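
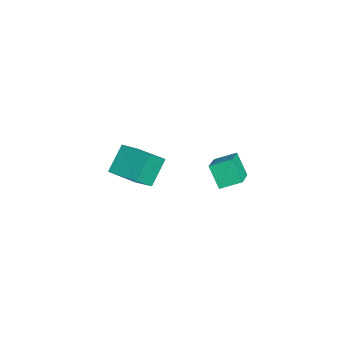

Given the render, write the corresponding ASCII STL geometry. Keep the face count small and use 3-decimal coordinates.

solid 
facet normal -0.488 0.433 0.758
outer loop
vertex -3.544 -2.015 0.269
vertex -2.142 -0.697 0.418
vertex -4.28 -1.121 -0.716
endloop
endfacet
facet normal -0.727 -0.683 -0.077
outer loop
vertex -3.378 -1.923 -2.118
vertex -3.544 -2.015 0.269
vertex -4.28 -1.121 -0.716
endloop
endfacet
facet normal -0.488 0.433 0.758
outer loop
vertex -4.28 -1.121 -0.716
vertex -2.142 -0.697 0.418
vertex -2.878 0.197 -0.567
endloop
endfacet
facet normal -0.484 0.588 -0.648
outer loop
vertex -2.878 0.197 -0.567
vertex -3.378 -1.923 -2.118
vertex -4.28 -1.121 -0.716
endloop
endfacet
facet normal 0.484 -0.588 0.648
outer loop
vertex -3.544 -2.015 0.269
vertex -1.24 -1.499 -0.984
vertex -2.142 -0.697 0.418
endloop
endfacet
facet normal -0.727 -0.683 -0.077
outer loop
vertex -2.642 -2.817 -1.133
vertex -3.544 -2.015 0.269
vertex -3.378 -1.923 -2.118
endloop
endfacet
facet normal 0.484 -0.588 0.648
outer loop
vertex -2.642 -2.817 -1.133
vertex -1.24 -1.499 -0.984
vertex -3.544 -2.015 0.269
endloop
endfacet
facet normal 0.727 0.683 0.077
outer loop
vertex -2.142 -0.697 0.418
vertex -1.24 -1.499 -0.984
vertex -2.878 0.197 -0.567
endloop
endfacet
facet normal -0.484 0.588 -0.648
outer loop
vertex -1.976 -0.605 -1.969
vertex -3.378 -1.923 -2.118
vertex -2.878 0.197 -0.567
endloop
endfacet
facet normal 0.727 0.683 0.077
outer loop
vertex -2.878 0.197 -0.567
vertex -1.24 -1.499 -0.984
vertex -1.976 -0.605 -1.969
endloop
endfacet
facet normal 0.488 -0.433 -0.758
outer loop
vertex -1.976 -0.605 -1.969
vertex -2.642 -2.817 -1.133
vertex -3.378 -1.923 -2.118
endloop
endfacet
facet normal 0.488 -0.433 -0.758
outer loop
vertex -1.24 -1.499 -0.984
vertex -2.642 -2.817 -1.133
vertex -1.976 -0.605 -1.969
endloop
endfacet
facet normal -0.516 -0.301 0.802
outer loop
vertex 3.455 2.809 4.201
vertex 1.581 3.31 3.184
vertex 3.401 1.68 3.743
endloop
endfacet
facet normal 0.855 -0.229 0.464
outer loop
vertex 4.139 2.11 2.596
vertex 3.455 2.809 4.201
vertex 3.401 1.68 3.743
endloop
endfacet
facet normal -0.516 -0.301 0.802
outer loop
vertex 3.401 1.68 3.743
vertex 1.581 3.31 3.184
vertex 1.528 2.181 2.726
endloop
endfacet
facet normal -0.044 -0.926 -0.375
outer loop
vertex 1.528 2.181 2.726
vertex 4.139 2.11 2.596
vertex 3.401 1.68 3.743
endloop
endfacet
facet normal 0.044 0.926 0.375
outer loop
vertex 3.455 2.809 4.201
vertex 2.319 3.74 2.037
vertex 1.581 3.31 3.184
endloop
endfacet
facet normal 0.856 -0.228 0.464
outer loop
vertex 4.192 3.239 3.054
vertex 3.455 2.809 4.201
vertex 4.139 2.11 2.596
endloop
endfacet
facet normal 0.044 0.926 0.375
outer loop
vertex 4.192 3.239 3.054
vertex 2.319 3.74 2.037
vertex 3.455 2.809 4.201
endloop
endfacet
facet normal -0.855 0.229 -0.465
outer loop
vertex 1.581 3.31 3.184
vertex 2.319 3.74 2.037
vertex 1.528 2.181 2.726
endloop
endfacet
facet normal -0.044 -0.926 -0.375
outer loop
vertex 2.265 2.611 1.579
vertex 4.139 2.11 2.596
vertex 1.528 2.181 2.726
endloop
endfacet
facet normal -0.856 0.229 -0.464
outer loop
vertex 1.528 2.181 2.726
vertex 2.319 3.74 2.037
vertex 2.265 2.611 1.579
endloop
endfacet
facet normal 0.516 0.301 -0.802
outer loop
vertex 2.265 2.611 1.579
vertex 4.192 3.239 3.054
vertex 4.139 2.11 2.596
endloop
endfacet
facet normal 0.516 0.301 -0.802
outer loop
vertex 2.319 3.74 2.037
vertex 4.192 3.239 3.054
vertex 2.265 2.611 1.579
endloop
endfacet

endsolid


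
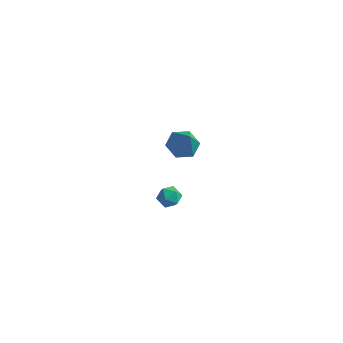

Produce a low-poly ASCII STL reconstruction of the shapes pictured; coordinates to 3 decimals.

solid 
facet normal 0.080 -0.379 0.922
outer loop
vertex 1.801 -3.024 2.04
vertex 1.123 -3.106 2.065
vertex 1.519 -3.608 1.824
endloop
endfacet
facet normal 0.664 -0.520 0.537
outer loop
vertex 1.801 -3.024 2.04
vertex 1.519 -3.608 1.824
vertex 2.029 -3.323 1.469
endloop
endfacet
facet normal 0.941 0.102 0.322
outer loop
vertex 1.801 -3.024 2.04
vertex 2.029 -3.323 1.469
vertex 1.948 -2.645 1.491
endloop
endfacet
facet normal 0.528 0.626 0.574
outer loop
vertex 1.801 -3.024 2.04
vertex 1.948 -2.645 1.491
vertex 1.388 -2.51 1.859
endloop
endfacet
facet normal -0.005 0.329 0.944
outer loop
vertex 1.801 -3.024 2.04
vertex 1.388 -2.51 1.859
vertex 1.123 -3.106 2.065
endloop
endfacet
facet normal 0.465 -0.884 -0.042
outer loop
vertex 2.029 -3.323 1.469
vertex 1.519 -3.608 1.824
vertex 1.492 -3.59 1.141
endloop
endfacet
facet normal -0.482 -0.658 0.579
outer loop
vertex 1.519 -3.608 1.824
vertex 1.123 -3.106 2.065
vertex 0.932 -3.455 1.509
endloop
endfacet
facet normal -0.619 0.488 0.616
outer loop
vertex 1.123 -3.106 2.065
vertex 1.388 -2.51 1.859
vertex 0.851 -2.777 1.531
endloop
endfacet
facet normal 0.244 0.970 0.016
outer loop
vertex 1.388 -2.51 1.859
vertex 1.948 -2.645 1.491
vertex 1.361 -2.492 1.176
endloop
endfacet
facet normal 0.913 0.122 -0.390
outer loop
vertex 1.948 -2.645 1.491
vertex 2.029 -3.323 1.469
vertex 1.757 -2.994 0.935
endloop
endfacet
facet normal -0.528 -0.626 -0.574
outer loop
vertex 1.079 -3.076 0.96
vertex 1.492 -3.59 1.141
vertex 0.932 -3.455 1.509
endloop
endfacet
facet normal -0.941 -0.102 -0.322
outer loop
vertex 1.079 -3.076 0.96
vertex 0.932 -3.455 1.509
vertex 0.851 -2.777 1.531
endloop
endfacet
facet normal -0.664 0.520 -0.537
outer loop
vertex 1.079 -3.076 0.96
vertex 0.851 -2.777 1.531
vertex 1.361 -2.492 1.176
endloop
endfacet
facet normal -0.080 0.379 -0.922
outer loop
vertex 1.079 -3.076 0.96
vertex 1.361 -2.492 1.176
vertex 1.757 -2.994 0.935
endloop
endfacet
facet normal 0.005 -0.329 -0.944
outer loop
vertex 1.079 -3.076 0.96
vertex 1.757 -2.994 0.935
vertex 1.492 -3.59 1.141
endloop
endfacet
facet normal -0.244 -0.970 -0.016
outer loop
vertex 0.932 -3.455 1.509
vertex 1.492 -3.59 1.141
vertex 1.519 -3.608 1.824
endloop
endfacet
facet normal -0.913 -0.122 0.390
outer loop
vertex 0.851 -2.777 1.531
vertex 0.932 -3.455 1.509
vertex 1.123 -3.106 2.065
endloop
endfacet
facet normal -0.465 0.884 0.042
outer loop
vertex 1.361 -2.492 1.176
vertex 0.851 -2.777 1.531
vertex 1.388 -2.51 1.859
endloop
endfacet
facet normal 0.482 0.658 -0.579
outer loop
vertex 1.757 -2.994 0.935
vertex 1.361 -2.492 1.176
vertex 1.948 -2.645 1.491
endloop
endfacet
facet normal 0.619 -0.488 -0.616
outer loop
vertex 1.492 -3.59 1.141
vertex 1.757 -2.994 0.935
vertex 2.029 -3.323 1.469
endloop
endfacet
facet normal -0.404 0.357 -0.842
outer loop
vertex -0.686 4.671 -1.636
vertex -1.421 4.078 -1.535
vertex -1.454 4.947 -1.151
endloop
endfacet
facet normal 0.555 0.665 0.500
outer loop
vertex -0.686 4.671 -1.636
vertex -1.454 4.947 -1.151
vertex -0.679 3.422 0.015
endloop
endfacet
facet normal -0.403 0.357 -0.843
outer loop
vertex -1.454 4.947 -1.151
vertex -1.421 4.078 -1.535
vertex -2.19 4.354 -1.05
endloop
endfacet
facet normal -0.281 0.489 0.826
outer loop
vertex -1.454 4.947 -1.151
vertex -2.19 4.354 -1.05
vertex -0.679 3.422 0.015
endloop
endfacet
facet normal -0.403 0.357 -0.842
outer loop
vertex -2.19 4.354 -1.05
vertex -1.421 4.078 -1.535
vertex -2.157 3.486 -1.434
endloop
endfacet
facet normal -0.670 -0.322 0.669
outer loop
vertex -2.19 4.354 -1.05
vertex -2.157 3.486 -1.434
vertex -0.679 3.422 0.015
endloop
endfacet
facet normal -0.403 0.357 -0.842
outer loop
vertex -2.157 3.486 -1.434
vertex -1.421 4.078 -1.535
vertex -1.388 3.21 -1.919
endloop
endfacet
facet normal -0.225 -0.956 0.187
outer loop
vertex -2.157 3.486 -1.434
vertex -1.388 3.21 -1.919
vertex -0.679 3.422 0.015
endloop
endfacet
facet normal -0.404 0.357 -0.842
outer loop
vertex -1.388 3.21 -1.919
vertex -1.421 4.078 -1.535
vertex -0.653 3.802 -2.02
endloop
endfacet
facet normal 0.610 -0.781 -0.138
outer loop
vertex -1.388 3.21 -1.919
vertex -0.653 3.802 -2.02
vertex -0.679 3.422 0.015
endloop
endfacet
facet normal -0.404 0.357 -0.842
outer loop
vertex -0.653 3.802 -2.02
vertex -1.421 4.078 -1.535
vertex -0.686 4.671 -1.636
endloop
endfacet
facet normal 0.999 0.030 0.018
outer loop
vertex -0.653 3.802 -2.02
vertex -0.686 4.671 -1.636
vertex -0.679 3.422 0.015
endloop
endfacet

endsolid


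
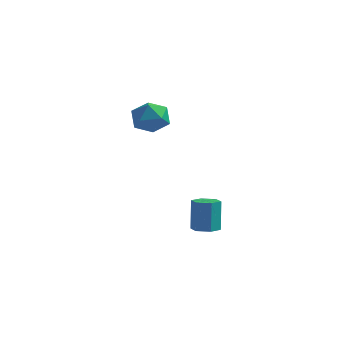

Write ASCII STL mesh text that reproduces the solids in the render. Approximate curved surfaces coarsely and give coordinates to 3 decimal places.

solid 
facet normal 0.038 0.832 0.553
outer loop
vertex -0.711 2.087 3.14
vertex -1.182 1.486 4.077
vertex 0.017 1.53 3.928
endloop
endfacet
facet normal 0.560 0.826 0.066
outer loop
vertex -0.711 2.087 3.14
vertex 0.017 1.53 3.928
vertex 0.249 1.467 2.743
endloop
endfacet
facet normal 0.260 0.773 -0.579
outer loop
vertex -0.711 2.087 3.14
vertex 0.249 1.467 2.743
vertex -0.807 1.385 2.16
endloop
endfacet
facet normal -0.448 0.747 -0.491
outer loop
vertex -0.711 2.087 3.14
vertex -0.807 1.385 2.16
vertex -1.691 1.396 2.984
endloop
endfacet
facet normal -0.586 0.783 0.208
outer loop
vertex -0.711 2.087 3.14
vertex -1.691 1.396 2.984
vertex -1.182 1.486 4.077
endloop
endfacet
facet normal 0.955 0.241 0.174
outer loop
vertex 0.249 1.467 2.743
vertex 0.017 1.53 3.928
vertex 0.371 0.484 3.436
endloop
endfacet
facet normal 0.110 0.252 0.961
outer loop
vertex 0.017 1.53 3.928
vertex -1.182 1.486 4.077
vertex -0.513 0.495 4.26
endloop
endfacet
facet normal -0.898 0.173 0.404
outer loop
vertex -1.182 1.486 4.077
vertex -1.691 1.396 2.984
vertex -1.569 0.413 3.677
endloop
endfacet
facet normal -0.677 0.113 -0.727
outer loop
vertex -1.691 1.396 2.984
vertex -0.807 1.385 2.16
vertex -1.337 0.35 2.492
endloop
endfacet
facet normal 0.468 0.155 -0.870
outer loop
vertex -0.807 1.385 2.16
vertex 0.249 1.467 2.743
vertex -0.138 0.394 2.343
endloop
endfacet
facet normal 0.448 -0.747 0.491
outer loop
vertex -0.609 -0.207 3.28
vertex 0.371 0.484 3.436
vertex -0.513 0.495 4.26
endloop
endfacet
facet normal -0.260 -0.773 0.579
outer loop
vertex -0.609 -0.207 3.28
vertex -0.513 0.495 4.26
vertex -1.569 0.413 3.677
endloop
endfacet
facet normal -0.560 -0.826 -0.066
outer loop
vertex -0.609 -0.207 3.28
vertex -1.569 0.413 3.677
vertex -1.337 0.35 2.492
endloop
endfacet
facet normal -0.038 -0.832 -0.553
outer loop
vertex -0.609 -0.207 3.28
vertex -1.337 0.35 2.492
vertex -0.138 0.394 2.343
endloop
endfacet
facet normal 0.586 -0.783 -0.208
outer loop
vertex -0.609 -0.207 3.28
vertex -0.138 0.394 2.343
vertex 0.371 0.484 3.436
endloop
endfacet
facet normal 0.677 -0.113 0.727
outer loop
vertex -0.513 0.495 4.26
vertex 0.371 0.484 3.436
vertex 0.017 1.53 3.928
endloop
endfacet
facet normal -0.468 -0.155 0.870
outer loop
vertex -1.569 0.413 3.677
vertex -0.513 0.495 4.26
vertex -1.182 1.486 4.077
endloop
endfacet
facet normal -0.955 -0.241 -0.174
outer loop
vertex -1.337 0.35 2.492
vertex -1.569 0.413 3.677
vertex -1.691 1.396 2.984
endloop
endfacet
facet normal -0.110 -0.252 -0.961
outer loop
vertex -0.138 0.394 2.343
vertex -1.337 0.35 2.492
vertex -0.807 1.385 2.16
endloop
endfacet
facet normal 0.898 -0.173 -0.404
outer loop
vertex 0.371 0.484 3.436
vertex -0.138 0.394 2.343
vertex 0.249 1.467 2.743
endloop
endfacet
facet normal 0.075 -0.139 -0.987
outer loop
vertex 3.173 1.067 -4.675
vertex 2.517 1.578 -4.797
vertex 3.296 1.891 -4.782
endloop
endfacet
facet normal 0.986 -0.135 0.095
outer loop
vertex 3.173 1.067 -4.675
vertex 3.296 1.891 -4.782
vertex 3.019 1.352 -2.661
endloop
endfacet
facet normal 0.986 -0.135 0.095
outer loop
vertex 3.019 1.352 -2.661
vertex 3.296 1.891 -4.782
vertex 3.142 2.176 -2.768
endloop
endfacet
facet normal -0.075 0.139 0.987
outer loop
vertex 3.019 1.352 -2.661
vertex 3.142 2.176 -2.768
vertex 2.363 1.862 -2.783
endloop
endfacet
facet normal 0.075 -0.139 -0.987
outer loop
vertex 3.296 1.891 -4.782
vertex 2.517 1.578 -4.797
vertex 2.64 2.402 -4.904
endloop
endfacet
facet normal 0.621 0.782 -0.063
outer loop
vertex 3.296 1.891 -4.782
vertex 2.64 2.402 -4.904
vertex 3.142 2.176 -2.768
endloop
endfacet
facet normal 0.620 0.782 -0.063
outer loop
vertex 3.142 2.176 -2.768
vertex 2.64 2.402 -4.904
vertex 2.486 2.686 -2.89
endloop
endfacet
facet normal -0.075 0.139 0.987
outer loop
vertex 3.142 2.176 -2.768
vertex 2.486 2.686 -2.89
vertex 2.363 1.862 -2.783
endloop
endfacet
facet normal 0.075 -0.139 -0.987
outer loop
vertex 2.64 2.402 -4.904
vertex 2.517 1.578 -4.797
vertex 1.861 2.088 -4.919
endloop
endfacet
facet normal -0.367 0.917 -0.157
outer loop
vertex 2.64 2.402 -4.904
vertex 1.861 2.088 -4.919
vertex 2.486 2.686 -2.89
endloop
endfacet
facet normal -0.366 0.917 -0.158
outer loop
vertex 2.486 2.686 -2.89
vertex 1.861 2.088 -4.919
vertex 1.707 2.373 -2.905
endloop
endfacet
facet normal -0.075 0.139 0.987
outer loop
vertex 2.486 2.686 -2.89
vertex 1.707 2.373 -2.905
vertex 2.363 1.862 -2.783
endloop
endfacet
facet normal 0.075 -0.139 -0.987
outer loop
vertex 1.861 2.088 -4.919
vertex 2.517 1.578 -4.797
vertex 1.738 1.264 -4.812
endloop
endfacet
facet normal -0.986 0.135 -0.095
outer loop
vertex 1.861 2.088 -4.919
vertex 1.738 1.264 -4.812
vertex 1.707 2.373 -2.905
endloop
endfacet
facet normal -0.986 0.135 -0.095
outer loop
vertex 1.707 2.373 -2.905
vertex 1.738 1.264 -4.812
vertex 1.584 1.549 -2.798
endloop
endfacet
facet normal -0.075 0.139 0.987
outer loop
vertex 1.707 2.373 -2.905
vertex 1.584 1.549 -2.798
vertex 2.363 1.862 -2.783
endloop
endfacet
facet normal 0.075 -0.139 -0.987
outer loop
vertex 1.738 1.264 -4.812
vertex 2.517 1.578 -4.797
vertex 2.394 0.754 -4.69
endloop
endfacet
facet normal -0.620 -0.782 0.063
outer loop
vertex 1.738 1.264 -4.812
vertex 2.394 0.754 -4.69
vertex 1.584 1.549 -2.798
endloop
endfacet
facet normal -0.621 -0.782 0.063
outer loop
vertex 1.584 1.549 -2.798
vertex 2.394 0.754 -4.69
vertex 2.24 1.038 -2.676
endloop
endfacet
facet normal -0.075 0.139 0.987
outer loop
vertex 1.584 1.549 -2.798
vertex 2.24 1.038 -2.676
vertex 2.363 1.862 -2.783
endloop
endfacet
facet normal 0.075 -0.139 -0.987
outer loop
vertex 2.394 0.754 -4.69
vertex 2.517 1.578 -4.797
vertex 3.173 1.067 -4.675
endloop
endfacet
facet normal 0.366 -0.917 0.157
outer loop
vertex 2.394 0.754 -4.69
vertex 3.173 1.067 -4.675
vertex 2.24 1.038 -2.676
endloop
endfacet
facet normal 0.367 -0.917 0.158
outer loop
vertex 2.24 1.038 -2.676
vertex 3.173 1.067 -4.675
vertex 3.019 1.352 -2.661
endloop
endfacet
facet normal -0.075 0.139 0.987
outer loop
vertex 2.24 1.038 -2.676
vertex 3.019 1.352 -2.661
vertex 2.363 1.862 -2.783
endloop
endfacet

endsolid


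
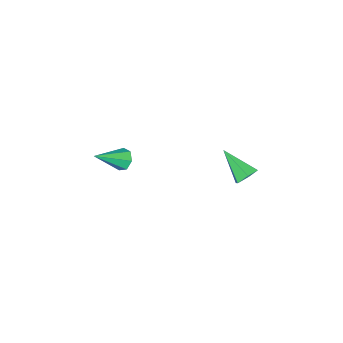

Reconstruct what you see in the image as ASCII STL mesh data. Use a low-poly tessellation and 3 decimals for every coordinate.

solid 
facet normal 0.019 0.793 -0.609
outer loop
vertex -0.918 4.95 0.315
vertex -1.242 4.584 -0.172
vertex -1.607 4.946 0.288
endloop
endfacet
facet normal -0.039 0.335 0.942
outer loop
vertex -0.918 4.95 0.315
vertex -1.607 4.946 0.288
vertex -1.278 3.116 0.952
endloop
endfacet
facet normal 0.019 0.793 -0.609
outer loop
vertex -1.607 4.946 0.288
vertex -1.242 4.584 -0.172
vertex -1.932 4.58 -0.199
endloop
endfacet
facet normal -0.845 0.041 0.533
outer loop
vertex -1.607 4.946 0.288
vertex -1.932 4.58 -0.199
vertex -1.278 3.116 0.952
endloop
endfacet
facet normal 0.019 0.794 -0.607
outer loop
vertex -1.932 4.58 -0.199
vertex -1.242 4.584 -0.172
vertex -1.567 4.219 -0.66
endloop
endfacet
facet normal -0.813 -0.538 -0.222
outer loop
vertex -1.932 4.58 -0.199
vertex -1.567 4.219 -0.66
vertex -1.278 3.116 0.952
endloop
endfacet
facet normal 0.019 0.794 -0.607
outer loop
vertex -1.567 4.219 -0.66
vertex -1.242 4.584 -0.172
vertex -0.877 4.223 -0.633
endloop
endfacet
facet normal 0.027 -0.823 -0.568
outer loop
vertex -1.567 4.219 -0.66
vertex -0.877 4.223 -0.633
vertex -1.278 3.116 0.952
endloop
endfacet
facet normal 0.018 0.794 -0.607
outer loop
vertex -0.877 4.223 -0.633
vertex -1.242 4.584 -0.172
vertex -0.553 4.588 -0.146
endloop
endfacet
facet normal 0.834 -0.529 -0.158
outer loop
vertex -0.877 4.223 -0.633
vertex -0.553 4.588 -0.146
vertex -1.278 3.116 0.952
endloop
endfacet
facet normal 0.018 0.793 -0.608
outer loop
vertex -0.553 4.588 -0.146
vertex -1.242 4.584 -0.172
vertex -0.918 4.95 0.315
endloop
endfacet
facet normal 0.802 0.050 0.596
outer loop
vertex -0.553 4.588 -0.146
vertex -0.918 4.95 0.315
vertex -1.278 3.116 0.952
endloop
endfacet
facet normal -0.782 0.318 -0.536
outer loop
vertex -0.022 -2.47 -3.294
vertex -0.423 -2.538 -2.749
vertex -0.066 -1.994 -2.947
endloop
endfacet
facet normal 0.829 0.378 -0.413
outer loop
vertex -0.022 -2.47 -3.294
vertex -0.066 -1.994 -2.947
vertex 1.063 -3.142 -1.731
endloop
endfacet
facet normal -0.782 0.318 -0.537
outer loop
vertex -0.066 -1.994 -2.947
vertex -0.423 -2.538 -2.749
vertex -0.379 -1.928 -2.452
endloop
endfacet
facet normal 0.551 0.798 0.242
outer loop
vertex -0.066 -1.994 -2.947
vertex -0.379 -1.928 -2.452
vertex 1.063 -3.142 -1.731
endloop
endfacet
facet normal -0.782 0.317 -0.536
outer loop
vertex -0.379 -1.928 -2.452
vertex -0.423 -2.538 -2.749
vertex -0.725 -2.322 -2.18
endloop
endfacet
facet normal 0.039 0.544 0.838
outer loop
vertex -0.379 -1.928 -2.452
vertex -0.725 -2.322 -2.18
vertex 1.063 -3.142 -1.731
endloop
endfacet
facet normal -0.782 0.319 -0.536
outer loop
vertex -0.725 -2.322 -2.18
vertex -0.423 -2.538 -2.749
vertex -0.844 -2.878 -2.337
endloop
endfacet
facet normal -0.321 -0.193 0.927
outer loop
vertex -0.725 -2.322 -2.18
vertex -0.844 -2.878 -2.337
vertex 1.063 -3.142 -1.731
endloop
endfacet
facet normal -0.782 0.318 -0.536
outer loop
vertex -0.844 -2.878 -2.337
vertex -0.423 -2.538 -2.749
vertex -0.645 -3.178 -2.805
endloop
endfacet
facet normal -0.259 -0.859 0.441
outer loop
vertex -0.844 -2.878 -2.337
vertex -0.645 -3.178 -2.805
vertex 1.063 -3.142 -1.731
endloop
endfacet
facet normal -0.782 0.318 -0.536
outer loop
vertex -0.645 -3.178 -2.805
vertex -0.423 -2.538 -2.749
vertex -0.279 -2.997 -3.231
endloop
endfacet
facet normal 0.178 -0.951 -0.251
outer loop
vertex -0.645 -3.178 -2.805
vertex -0.279 -2.997 -3.231
vertex 1.063 -3.142 -1.731
endloop
endfacet
facet normal -0.782 0.317 -0.536
outer loop
vertex -0.279 -2.997 -3.231
vertex -0.423 -2.538 -2.749
vertex -0.022 -2.47 -3.294
endloop
endfacet
facet normal 0.664 -0.399 -0.632
outer loop
vertex -0.279 -2.997 -3.231
vertex -0.022 -2.47 -3.294
vertex 1.063 -3.142 -1.731
endloop
endfacet

endsolid


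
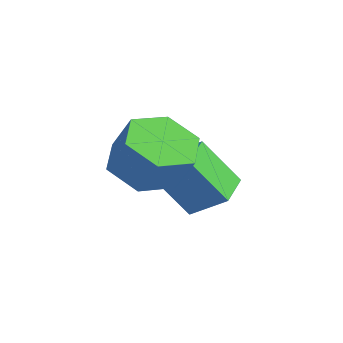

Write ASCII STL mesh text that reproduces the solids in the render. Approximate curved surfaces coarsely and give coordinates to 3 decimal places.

solid 
facet normal -0.540 -0.067 -0.839
outer loop
vertex 3.829 0.817 -2.376
vertex 3.091 1.484 -1.955
vertex 3.92 1.884 -2.52
endloop
endfacet
facet normal 0.838 -0.143 -0.527
outer loop
vertex 3.829 0.817 -2.376
vertex 3.92 1.884 -2.52
vertex 4.568 0.91 -1.226
endloop
endfacet
facet normal 0.838 -0.142 -0.526
outer loop
vertex 4.568 0.91 -1.226
vertex 3.92 1.884 -2.52
vertex 4.658 1.977 -1.37
endloop
endfacet
facet normal 0.539 0.068 0.839
outer loop
vertex 4.568 0.91 -1.226
vertex 4.658 1.977 -1.37
vertex 3.829 1.576 -0.805
endloop
endfacet
facet normal -0.539 -0.068 -0.839
outer loop
vertex 3.92 1.884 -2.52
vertex 3.091 1.484 -1.955
vertex 3.181 2.55 -2.099
endloop
endfacet
facet normal 0.491 0.784 -0.379
outer loop
vertex 3.92 1.884 -2.52
vertex 3.181 2.55 -2.099
vertex 4.658 1.977 -1.37
endloop
endfacet
facet normal 0.491 0.784 -0.379
outer loop
vertex 4.658 1.977 -1.37
vertex 3.181 2.55 -2.099
vertex 3.92 2.643 -0.949
endloop
endfacet
facet normal 0.539 0.067 0.839
outer loop
vertex 4.658 1.977 -1.37
vertex 3.92 2.643 -0.949
vertex 3.829 1.576 -0.805
endloop
endfacet
facet normal -0.539 -0.068 -0.839
outer loop
vertex 3.181 2.55 -2.099
vertex 3.091 1.484 -1.955
vertex 2.352 2.15 -1.534
endloop
endfacet
facet normal -0.346 0.926 0.148
outer loop
vertex 3.181 2.55 -2.099
vertex 2.352 2.15 -1.534
vertex 3.92 2.643 -0.949
endloop
endfacet
facet normal -0.346 0.926 0.148
outer loop
vertex 3.92 2.643 -0.949
vertex 2.352 2.15 -1.534
vertex 3.091 2.243 -0.384
endloop
endfacet
facet normal 0.540 0.067 0.839
outer loop
vertex 3.92 2.643 -0.949
vertex 3.091 2.243 -0.384
vertex 3.829 1.576 -0.805
endloop
endfacet
facet normal -0.539 -0.068 -0.839
outer loop
vertex 2.352 2.15 -1.534
vertex 3.091 1.484 -1.955
vertex 2.262 1.083 -1.39
endloop
endfacet
facet normal -0.838 0.142 0.527
outer loop
vertex 2.352 2.15 -1.534
vertex 2.262 1.083 -1.39
vertex 3.091 2.243 -0.384
endloop
endfacet
facet normal -0.838 0.143 0.526
outer loop
vertex 3.091 2.243 -0.384
vertex 2.262 1.083 -1.39
vertex 3.0 1.176 -0.24
endloop
endfacet
facet normal 0.540 0.067 0.839
outer loop
vertex 3.091 2.243 -0.384
vertex 3.0 1.176 -0.24
vertex 3.829 1.576 -0.805
endloop
endfacet
facet normal -0.539 -0.067 -0.839
outer loop
vertex 2.262 1.083 -1.39
vertex 3.091 1.484 -1.955
vertex 3.0 0.417 -1.811
endloop
endfacet
facet normal -0.492 -0.784 0.379
outer loop
vertex 2.262 1.083 -1.39
vertex 3.0 0.417 -1.811
vertex 3.0 1.176 -0.24
endloop
endfacet
facet normal -0.491 -0.784 0.379
outer loop
vertex 3.0 1.176 -0.24
vertex 3.0 0.417 -1.811
vertex 3.739 0.51 -0.661
endloop
endfacet
facet normal 0.539 0.068 0.839
outer loop
vertex 3.0 1.176 -0.24
vertex 3.739 0.51 -0.661
vertex 3.829 1.576 -0.805
endloop
endfacet
facet normal -0.540 -0.067 -0.839
outer loop
vertex 3.0 0.417 -1.811
vertex 3.091 1.484 -1.955
vertex 3.829 0.817 -2.376
endloop
endfacet
facet normal 0.346 -0.926 -0.148
outer loop
vertex 3.0 0.417 -1.811
vertex 3.829 0.817 -2.376
vertex 3.739 0.51 -0.661
endloop
endfacet
facet normal 0.346 -0.926 -0.148
outer loop
vertex 3.739 0.51 -0.661
vertex 3.829 0.817 -2.376
vertex 4.568 0.91 -1.226
endloop
endfacet
facet normal 0.539 0.068 0.839
outer loop
vertex 3.739 0.51 -0.661
vertex 4.568 0.91 -1.226
vertex 3.829 1.576 -0.805
endloop
endfacet
facet normal -0.590 0.788 0.173
outer loop
vertex 2.211 3.963 -2.059
vertex 2.874 4.773 -3.486
vertex 1.246 3.408 -2.823
endloop
endfacet
facet normal -0.375 -0.458 0.806
outer loop
vertex 1.966 2.447 -3.034
vertex 2.211 3.963 -2.059
vertex 1.246 3.408 -2.823
endloop
endfacet
facet normal -0.590 0.788 0.173
outer loop
vertex 1.246 3.408 -2.823
vertex 2.874 4.773 -3.486
vertex 1.909 4.218 -4.25
endloop
endfacet
facet normal -0.715 -0.411 -0.566
outer loop
vertex 1.909 4.218 -4.25
vertex 1.966 2.447 -3.034
vertex 1.246 3.408 -2.823
endloop
endfacet
facet normal 0.715 0.411 0.566
outer loop
vertex 2.211 3.963 -2.059
vertex 3.594 3.812 -3.697
vertex 2.874 4.773 -3.486
endloop
endfacet
facet normal -0.375 -0.458 0.806
outer loop
vertex 2.931 3.002 -2.27
vertex 2.211 3.963 -2.059
vertex 1.966 2.447 -3.034
endloop
endfacet
facet normal 0.715 0.411 0.566
outer loop
vertex 2.931 3.002 -2.27
vertex 3.594 3.812 -3.697
vertex 2.211 3.963 -2.059
endloop
endfacet
facet normal 0.375 0.458 -0.806
outer loop
vertex 2.874 4.773 -3.486
vertex 3.594 3.812 -3.697
vertex 1.909 4.218 -4.25
endloop
endfacet
facet normal -0.715 -0.411 -0.566
outer loop
vertex 2.629 3.257 -4.461
vertex 1.966 2.447 -3.034
vertex 1.909 4.218 -4.25
endloop
endfacet
facet normal 0.375 0.458 -0.806
outer loop
vertex 1.909 4.218 -4.25
vertex 3.594 3.812 -3.697
vertex 2.629 3.257 -4.461
endloop
endfacet
facet normal 0.590 -0.788 -0.173
outer loop
vertex 2.629 3.257 -4.461
vertex 2.931 3.002 -2.27
vertex 1.966 2.447 -3.034
endloop
endfacet
facet normal 0.590 -0.788 -0.173
outer loop
vertex 3.594 3.812 -3.697
vertex 2.931 3.002 -2.27
vertex 2.629 3.257 -4.461
endloop
endfacet

endsolid


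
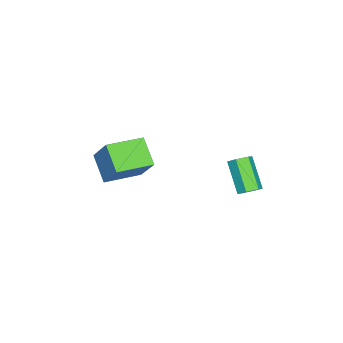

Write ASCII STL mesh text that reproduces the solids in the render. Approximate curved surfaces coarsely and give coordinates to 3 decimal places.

solid 
facet normal -0.733 0.673 -0.101
outer loop
vertex -0.857 -2.394 3.818
vertex 0.099 -1.49 2.909
vertex -1.479 -3.305 2.258
endloop
endfacet
facet normal -0.597 -0.566 0.568
outer loop
vertex -0.079 -4.59 2.451
vertex -0.857 -2.394 3.818
vertex -1.479 -3.305 2.258
endloop
endfacet
facet normal -0.733 0.673 -0.101
outer loop
vertex -1.479 -3.305 2.258
vertex 0.099 -1.49 2.909
vertex -0.522 -2.4 1.349
endloop
endfacet
facet normal -0.325 -0.477 -0.817
outer loop
vertex -0.522 -2.4 1.349
vertex -0.079 -4.59 2.451
vertex -1.479 -3.305 2.258
endloop
endfacet
facet normal 0.325 0.477 0.816
outer loop
vertex -0.857 -2.394 3.818
vertex 1.499 -2.775 3.102
vertex 0.099 -1.49 2.909
endloop
endfacet
facet normal -0.598 -0.565 0.568
outer loop
vertex 0.542 -3.68 4.011
vertex -0.857 -2.394 3.818
vertex -0.079 -4.59 2.451
endloop
endfacet
facet normal 0.325 0.476 0.817
outer loop
vertex 0.542 -3.68 4.011
vertex 1.499 -2.775 3.102
vertex -0.857 -2.394 3.818
endloop
endfacet
facet normal 0.598 0.566 -0.568
outer loop
vertex 0.099 -1.49 2.909
vertex 1.499 -2.775 3.102
vertex -0.522 -2.4 1.349
endloop
endfacet
facet normal -0.326 -0.477 -0.817
outer loop
vertex 0.877 -3.686 1.542
vertex -0.079 -4.59 2.451
vertex -0.522 -2.4 1.349
endloop
endfacet
facet normal 0.598 0.565 -0.568
outer loop
vertex -0.522 -2.4 1.349
vertex 1.499 -2.775 3.102
vertex 0.877 -3.686 1.542
endloop
endfacet
facet normal 0.733 -0.673 0.101
outer loop
vertex 0.877 -3.686 1.542
vertex 0.542 -3.68 4.011
vertex -0.079 -4.59 2.451
endloop
endfacet
facet normal 0.733 -0.673 0.101
outer loop
vertex 1.499 -2.775 3.102
vertex 0.542 -3.68 4.011
vertex 0.877 -3.686 1.542
endloop
endfacet
facet normal 0.549 0.477 -0.686
outer loop
vertex -1.017 2.182 0.989
vertex -1.395 2.66 1.019
vertex -0.909 2.63 1.387
endloop
endfacet
facet normal 0.817 -0.481 0.319
outer loop
vertex -1.017 2.182 0.989
vertex -0.909 2.63 1.387
vertex -2.027 1.303 2.25
endloop
endfacet
facet normal 0.817 -0.480 0.320
outer loop
vertex -2.027 1.303 2.25
vertex -0.909 2.63 1.387
vertex -1.92 1.751 2.649
endloop
endfacet
facet normal -0.549 -0.479 0.685
outer loop
vertex -2.027 1.303 2.25
vertex -1.92 1.751 2.649
vertex -2.405 1.78 2.281
endloop
endfacet
facet normal 0.549 0.478 -0.686
outer loop
vertex -0.909 2.63 1.387
vertex -1.395 2.66 1.019
vertex -1.287 3.108 1.418
endloop
endfacet
facet normal 0.561 0.397 0.726
outer loop
vertex -0.909 2.63 1.387
vertex -1.287 3.108 1.418
vertex -1.92 1.751 2.649
endloop
endfacet
facet normal 0.561 0.397 0.726
outer loop
vertex -1.92 1.751 2.649
vertex -1.287 3.108 1.418
vertex -2.298 2.229 2.68
endloop
endfacet
facet normal -0.549 -0.478 0.686
outer loop
vertex -1.92 1.751 2.649
vertex -2.298 2.229 2.68
vertex -2.405 1.78 2.281
endloop
endfacet
facet normal 0.548 0.479 -0.686
outer loop
vertex -1.287 3.108 1.418
vertex -1.395 2.66 1.019
vertex -1.773 3.137 1.05
endloop
endfacet
facet normal -0.255 0.877 0.406
outer loop
vertex -1.287 3.108 1.418
vertex -1.773 3.137 1.05
vertex -2.298 2.229 2.68
endloop
endfacet
facet normal -0.256 0.877 0.406
outer loop
vertex -2.298 2.229 2.68
vertex -1.773 3.137 1.05
vertex -2.783 2.258 2.311
endloop
endfacet
facet normal -0.550 -0.478 0.685
outer loop
vertex -2.298 2.229 2.68
vertex -2.783 2.258 2.311
vertex -2.405 1.78 2.281
endloop
endfacet
facet normal 0.549 0.479 -0.685
outer loop
vertex -1.773 3.137 1.05
vertex -1.395 2.66 1.019
vertex -1.88 2.689 0.651
endloop
endfacet
facet normal -0.817 0.480 -0.320
outer loop
vertex -1.773 3.137 1.05
vertex -1.88 2.689 0.651
vertex -2.783 2.258 2.311
endloop
endfacet
facet normal -0.817 0.481 -0.319
outer loop
vertex -2.783 2.258 2.311
vertex -1.88 2.689 0.651
vertex -2.891 1.81 1.913
endloop
endfacet
facet normal -0.549 -0.477 0.686
outer loop
vertex -2.783 2.258 2.311
vertex -2.891 1.81 1.913
vertex -2.405 1.78 2.281
endloop
endfacet
facet normal 0.549 0.478 -0.686
outer loop
vertex -1.88 2.689 0.651
vertex -1.395 2.66 1.019
vertex -1.502 2.211 0.62
endloop
endfacet
facet normal -0.561 -0.397 -0.726
outer loop
vertex -1.88 2.689 0.651
vertex -1.502 2.211 0.62
vertex -2.891 1.81 1.913
endloop
endfacet
facet normal -0.561 -0.397 -0.726
outer loop
vertex -2.891 1.81 1.913
vertex -1.502 2.211 0.62
vertex -2.513 1.332 1.882
endloop
endfacet
facet normal -0.549 -0.478 0.686
outer loop
vertex -2.891 1.81 1.913
vertex -2.513 1.332 1.882
vertex -2.405 1.78 2.281
endloop
endfacet
facet normal 0.550 0.478 -0.685
outer loop
vertex -1.502 2.211 0.62
vertex -1.395 2.66 1.019
vertex -1.017 2.182 0.989
endloop
endfacet
facet normal 0.256 -0.877 -0.406
outer loop
vertex -1.502 2.211 0.62
vertex -1.017 2.182 0.989
vertex -2.513 1.332 1.882
endloop
endfacet
facet normal 0.256 -0.877 -0.407
outer loop
vertex -2.513 1.332 1.882
vertex -1.017 2.182 0.989
vertex -2.027 1.303 2.25
endloop
endfacet
facet normal -0.548 -0.479 0.686
outer loop
vertex -2.513 1.332 1.882
vertex -2.027 1.303 2.25
vertex -2.405 1.78 2.281
endloop
endfacet

endsolid


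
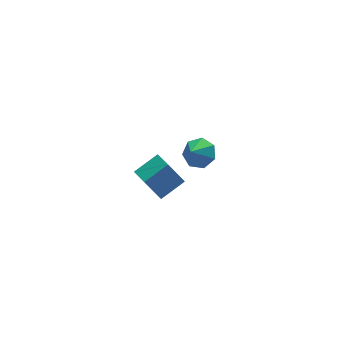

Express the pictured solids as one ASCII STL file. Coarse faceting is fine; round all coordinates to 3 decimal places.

solid 
facet normal -0.452 0.220 0.864
outer loop
vertex -2.907 1.866 -3.397
vertex -1.561 2.076 -2.746
vertex -2.938 3.074 -3.72
endloop
endfacet
facet normal -0.892 -0.138 -0.431
outer loop
vertex -2.219 2.724 -5.094
vertex -2.907 1.866 -3.397
vertex -2.938 3.074 -3.72
endloop
endfacet
facet normal -0.452 0.220 0.864
outer loop
vertex -2.938 3.074 -3.72
vertex -1.561 2.076 -2.746
vertex -1.592 3.283 -3.069
endloop
endfacet
facet normal -0.025 0.966 -0.259
outer loop
vertex -1.592 3.283 -3.069
vertex -2.219 2.724 -5.094
vertex -2.938 3.074 -3.72
endloop
endfacet
facet normal 0.025 -0.965 0.259
outer loop
vertex -2.907 1.866 -3.397
vertex -0.842 1.726 -4.12
vertex -1.561 2.076 -2.746
endloop
endfacet
facet normal -0.892 -0.138 -0.431
outer loop
vertex -2.188 1.517 -4.771
vertex -2.907 1.866 -3.397
vertex -2.219 2.724 -5.094
endloop
endfacet
facet normal 0.025 -0.966 0.258
outer loop
vertex -2.188 1.517 -4.771
vertex -0.842 1.726 -4.12
vertex -2.907 1.866 -3.397
endloop
endfacet
facet normal 0.892 0.138 0.431
outer loop
vertex -1.561 2.076 -2.746
vertex -0.842 1.726 -4.12
vertex -1.592 3.283 -3.069
endloop
endfacet
facet normal -0.026 0.966 -0.259
outer loop
vertex -0.873 2.934 -4.443
vertex -2.219 2.724 -5.094
vertex -1.592 3.283 -3.069
endloop
endfacet
facet normal 0.892 0.138 0.431
outer loop
vertex -1.592 3.283 -3.069
vertex -0.842 1.726 -4.12
vertex -0.873 2.934 -4.443
endloop
endfacet
facet normal 0.452 -0.220 -0.864
outer loop
vertex -0.873 2.934 -4.443
vertex -2.188 1.517 -4.771
vertex -2.219 2.724 -5.094
endloop
endfacet
facet normal 0.452 -0.220 -0.864
outer loop
vertex -0.842 1.726 -4.12
vertex -2.188 1.517 -4.771
vertex -0.873 2.934 -4.443
endloop
endfacet
facet normal 0.572 0.391 -0.721
outer loop
vertex -1.033 -1.929 2.463
vertex -1.71 -1.781 2.006
vertex -1.344 -1.287 2.564
endloop
endfacet
facet normal 0.263 -0.025 0.965
outer loop
vertex -1.033 -1.929 2.463
vertex -1.344 -1.287 2.564
vertex -2.35 -2.219 2.814
endloop
endfacet
facet normal 0.572 0.391 -0.721
outer loop
vertex -1.344 -1.287 2.564
vertex -1.71 -1.781 2.006
vertex -1.93 -1.018 2.245
endloop
endfacet
facet normal -0.237 0.482 0.843
outer loop
vertex -1.344 -1.287 2.564
vertex -1.93 -1.018 2.245
vertex -2.35 -2.219 2.814
endloop
endfacet
facet normal 0.572 0.391 -0.721
outer loop
vertex -1.93 -1.018 2.245
vertex -1.71 -1.781 2.006
vertex -2.351 -1.323 1.746
endloop
endfacet
facet normal -0.796 0.463 0.389
outer loop
vertex -1.93 -1.018 2.245
vertex -2.351 -1.323 1.746
vertex -2.35 -2.219 2.814
endloop
endfacet
facet normal 0.572 0.391 -0.721
outer loop
vertex -2.351 -1.323 1.746
vertex -1.71 -1.781 2.006
vertex -2.288 -1.973 1.443
endloop
endfacet
facet normal -0.996 -0.070 -0.058
outer loop
vertex -2.351 -1.323 1.746
vertex -2.288 -1.973 1.443
vertex -2.35 -2.219 2.814
endloop
endfacet
facet normal 0.572 0.391 -0.721
outer loop
vertex -2.288 -1.973 1.443
vertex -1.71 -1.781 2.006
vertex -1.79 -2.479 1.564
endloop
endfacet
facet normal -0.684 -0.712 -0.159
outer loop
vertex -2.288 -1.973 1.443
vertex -1.79 -2.479 1.564
vertex -2.35 -2.219 2.814
endloop
endfacet
facet normal 0.572 0.391 -0.721
outer loop
vertex -1.79 -2.479 1.564
vertex -1.71 -1.781 2.006
vertex -1.231 -2.459 2.018
endloop
endfacet
facet normal -0.096 -0.982 0.161
outer loop
vertex -1.79 -2.479 1.564
vertex -1.231 -2.459 2.018
vertex -2.35 -2.219 2.814
endloop
endfacet
facet normal 0.572 0.391 -0.721
outer loop
vertex -1.231 -2.459 2.018
vertex -1.71 -1.781 2.006
vertex -1.033 -1.929 2.463
endloop
endfacet
facet normal 0.325 -0.676 0.661
outer loop
vertex -1.231 -2.459 2.018
vertex -1.033 -1.929 2.463
vertex -2.35 -2.219 2.814
endloop
endfacet

endsolid


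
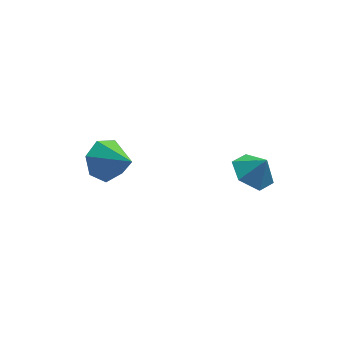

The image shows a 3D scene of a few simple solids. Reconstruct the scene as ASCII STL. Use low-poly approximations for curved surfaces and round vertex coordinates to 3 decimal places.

solid 
facet normal -0.487 0.157 -0.859
outer loop
vertex 1.92 -2.187 0.629
vertex 1.212 -2.817 0.915
vertex 1.136 -1.854 1.134
endloop
endfacet
facet normal 0.593 0.623 0.510
outer loop
vertex 1.92 -2.187 0.629
vertex 1.136 -1.854 1.134
vertex 1.728 -2.983 1.825
endloop
endfacet
facet normal -0.487 0.157 -0.859
outer loop
vertex 1.136 -1.854 1.134
vertex 1.212 -2.817 0.915
vertex 0.428 -2.484 1.42
endloop
endfacet
facet normal -0.083 0.488 0.869
outer loop
vertex 1.136 -1.854 1.134
vertex 0.428 -2.484 1.42
vertex 1.728 -2.983 1.825
endloop
endfacet
facet normal -0.487 0.157 -0.859
outer loop
vertex 0.428 -2.484 1.42
vertex 1.212 -2.817 0.915
vertex 0.504 -3.447 1.201
endloop
endfacet
facet normal -0.370 -0.234 0.899
outer loop
vertex 0.428 -2.484 1.42
vertex 0.504 -3.447 1.201
vertex 1.728 -2.983 1.825
endloop
endfacet
facet normal -0.487 0.158 -0.859
outer loop
vertex 0.504 -3.447 1.201
vertex 1.212 -2.817 0.915
vertex 1.288 -3.779 0.695
endloop
endfacet
facet normal 0.020 -0.821 0.570
outer loop
vertex 0.504 -3.447 1.201
vertex 1.288 -3.779 0.695
vertex 1.728 -2.983 1.825
endloop
endfacet
facet normal -0.487 0.158 -0.859
outer loop
vertex 1.288 -3.779 0.695
vertex 1.212 -2.817 0.915
vertex 1.996 -3.149 0.409
endloop
endfacet
facet normal 0.696 -0.686 0.212
outer loop
vertex 1.288 -3.779 0.695
vertex 1.996 -3.149 0.409
vertex 1.728 -2.983 1.825
endloop
endfacet
facet normal -0.487 0.158 -0.859
outer loop
vertex 1.996 -3.149 0.409
vertex 1.212 -2.817 0.915
vertex 1.92 -2.187 0.629
endloop
endfacet
facet normal 0.983 0.036 0.182
outer loop
vertex 1.996 -3.149 0.409
vertex 1.92 -2.187 0.629
vertex 1.728 -2.983 1.825
endloop
endfacet
facet normal -0.496 0.668 -0.555
outer loop
vertex -3.475 3.041 -2.131
vertex -3.986 2.238 -2.641
vertex -4.282 2.763 -1.745
endloop
endfacet
facet normal 0.326 0.298 0.897
outer loop
vertex -3.475 3.041 -2.131
vertex -4.282 2.763 -1.745
vertex -3.054 0.982 -1.599
endloop
endfacet
facet normal -0.495 0.668 -0.555
outer loop
vertex -4.282 2.763 -1.745
vertex -3.986 2.238 -2.641
vertex -4.867 2.089 -2.034
endloop
endfacet
facet normal -0.309 -0.136 0.941
outer loop
vertex -4.282 2.763 -1.745
vertex -4.867 2.089 -2.034
vertex -3.054 0.982 -1.599
endloop
endfacet
facet normal -0.495 0.668 -0.555
outer loop
vertex -4.867 2.089 -2.034
vertex -3.986 2.238 -2.641
vertex -4.788 1.528 -2.78
endloop
endfacet
facet normal -0.540 -0.699 0.469
outer loop
vertex -4.867 2.089 -2.034
vertex -4.788 1.528 -2.78
vertex -3.054 0.982 -1.599
endloop
endfacet
facet normal -0.495 0.668 -0.555
outer loop
vertex -4.788 1.528 -2.78
vertex -3.986 2.238 -2.641
vertex -4.105 1.501 -3.422
endloop
endfacet
facet normal -0.193 -0.967 -0.164
outer loop
vertex -4.788 1.528 -2.78
vertex -4.105 1.501 -3.422
vertex -3.054 0.982 -1.599
endloop
endfacet
facet normal -0.496 0.668 -0.555
outer loop
vertex -4.105 1.501 -3.422
vertex -3.986 2.238 -2.641
vertex -3.333 2.03 -3.476
endloop
endfacet
facet normal 0.472 -0.738 -0.482
outer loop
vertex -4.105 1.501 -3.422
vertex -3.333 2.03 -3.476
vertex -3.054 0.982 -1.599
endloop
endfacet
facet normal -0.497 0.668 -0.555
outer loop
vertex -3.333 2.03 -3.476
vertex -3.986 2.238 -2.641
vertex -3.053 2.715 -2.902
endloop
endfacet
facet normal 0.952 -0.184 -0.244
outer loop
vertex -3.333 2.03 -3.476
vertex -3.053 2.715 -2.902
vertex -3.054 0.982 -1.599
endloop
endfacet
facet normal -0.497 0.668 -0.554
outer loop
vertex -3.053 2.715 -2.902
vertex -3.986 2.238 -2.641
vertex -3.475 3.041 -2.131
endloop
endfacet
facet normal 0.887 0.277 0.369
outer loop
vertex -3.053 2.715 -2.902
vertex -3.475 3.041 -2.131
vertex -3.054 0.982 -1.599
endloop
endfacet

endsolid


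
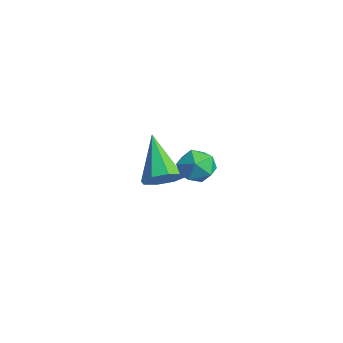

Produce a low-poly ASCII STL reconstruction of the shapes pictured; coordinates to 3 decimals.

solid 
facet normal -0.770 0.073 0.634
outer loop
vertex 0.612 2.83 -0.711
vertex 0.415 2.173 -0.874
vertex 0.864 2.285 -0.342
endloop
endfacet
facet normal -0.221 0.475 0.852
outer loop
vertex 0.612 2.83 -0.711
vertex 0.864 2.285 -0.342
vertex 1.291 2.814 -0.526
endloop
endfacet
facet normal -0.069 0.940 0.333
outer loop
vertex 0.612 2.83 -0.711
vertex 1.291 2.814 -0.526
vertex 1.107 3.029 -1.171
endloop
endfacet
facet normal -0.524 0.827 -0.206
outer loop
vertex 0.612 2.83 -0.711
vertex 1.107 3.029 -1.171
vertex 0.565 2.632 -1.386
endloop
endfacet
facet normal -0.956 0.291 -0.019
outer loop
vertex 0.612 2.83 -0.711
vertex 0.565 2.632 -1.386
vertex 0.415 2.173 -0.874
endloop
endfacet
facet normal 0.344 0.048 0.938
outer loop
vertex 1.291 2.814 -0.526
vertex 0.864 2.285 -0.342
vertex 1.515 2.148 -0.574
endloop
endfacet
facet normal -0.544 -0.601 0.586
outer loop
vertex 0.864 2.285 -0.342
vertex 0.415 2.173 -0.874
vertex 0.973 1.751 -0.789
endloop
endfacet
facet normal -0.845 -0.250 -0.472
outer loop
vertex 0.415 2.173 -0.874
vertex 0.565 2.632 -1.386
vertex 0.789 1.966 -1.434
endloop
endfacet
facet normal -0.146 0.617 -0.773
outer loop
vertex 0.565 2.632 -1.386
vertex 1.107 3.029 -1.171
vertex 1.216 2.495 -1.618
endloop
endfacet
facet normal 0.591 0.801 0.098
outer loop
vertex 1.107 3.029 -1.171
vertex 1.291 2.814 -0.526
vertex 1.665 2.607 -1.086
endloop
endfacet
facet normal 0.524 -0.827 0.206
outer loop
vertex 1.468 1.95 -1.249
vertex 1.515 2.148 -0.574
vertex 0.973 1.751 -0.789
endloop
endfacet
facet normal 0.069 -0.940 -0.333
outer loop
vertex 1.468 1.95 -1.249
vertex 0.973 1.751 -0.789
vertex 0.789 1.966 -1.434
endloop
endfacet
facet normal 0.221 -0.475 -0.852
outer loop
vertex 1.468 1.95 -1.249
vertex 0.789 1.966 -1.434
vertex 1.216 2.495 -1.618
endloop
endfacet
facet normal 0.770 -0.073 -0.634
outer loop
vertex 1.468 1.95 -1.249
vertex 1.216 2.495 -1.618
vertex 1.665 2.607 -1.086
endloop
endfacet
facet normal 0.956 -0.291 0.019
outer loop
vertex 1.468 1.95 -1.249
vertex 1.665 2.607 -1.086
vertex 1.515 2.148 -0.574
endloop
endfacet
facet normal 0.146 -0.617 0.773
outer loop
vertex 0.973 1.751 -0.789
vertex 1.515 2.148 -0.574
vertex 0.864 2.285 -0.342
endloop
endfacet
facet normal -0.591 -0.801 -0.098
outer loop
vertex 0.789 1.966 -1.434
vertex 0.973 1.751 -0.789
vertex 0.415 2.173 -0.874
endloop
endfacet
facet normal -0.344 -0.048 -0.938
outer loop
vertex 1.216 2.495 -1.618
vertex 0.789 1.966 -1.434
vertex 0.565 2.632 -1.386
endloop
endfacet
facet normal 0.544 0.601 -0.586
outer loop
vertex 1.665 2.607 -1.086
vertex 1.216 2.495 -1.618
vertex 1.107 3.029 -1.171
endloop
endfacet
facet normal 0.845 0.250 0.472
outer loop
vertex 1.515 2.148 -0.574
vertex 1.665 2.607 -1.086
vertex 1.291 2.814 -0.526
endloop
endfacet
facet normal 0.719 -0.086 -0.690
outer loop
vertex -1.905 2.063 -3.053
vertex -2.233 2.587 -3.46
vertex -1.721 2.583 -2.926
endloop
endfacet
facet normal 0.341 -0.335 0.878
outer loop
vertex -1.905 2.063 -3.053
vertex -1.721 2.583 -2.926
vertex -3.627 2.753 -2.12
endloop
endfacet
facet normal 0.719 -0.086 -0.690
outer loop
vertex -1.721 2.583 -2.926
vertex -2.233 2.587 -3.46
vertex -1.837 3.105 -3.112
endloop
endfacet
facet normal 0.388 0.385 0.837
outer loop
vertex -1.721 2.583 -2.926
vertex -1.837 3.105 -3.112
vertex -3.627 2.753 -2.12
endloop
endfacet
facet normal 0.718 -0.085 -0.691
outer loop
vertex -1.837 3.105 -3.112
vertex -2.233 2.587 -3.46
vertex -2.185 3.324 -3.501
endloop
endfacet
facet normal 0.069 0.894 0.442
outer loop
vertex -1.837 3.105 -3.112
vertex -2.185 3.324 -3.501
vertex -3.627 2.753 -2.12
endloop
endfacet
facet normal 0.718 -0.085 -0.691
outer loop
vertex -2.185 3.324 -3.501
vertex -2.233 2.587 -3.46
vertex -2.562 3.11 -3.866
endloop
endfacet
facet normal -0.432 0.898 -0.080
outer loop
vertex -2.185 3.324 -3.501
vertex -2.562 3.11 -3.866
vertex -3.627 2.753 -2.12
endloop
endfacet
facet normal 0.718 -0.085 -0.691
outer loop
vertex -2.562 3.11 -3.866
vertex -2.233 2.587 -3.46
vertex -2.746 2.59 -3.993
endloop
endfacet
facet normal -0.819 0.392 -0.419
outer loop
vertex -2.562 3.11 -3.866
vertex -2.746 2.59 -3.993
vertex -3.627 2.753 -2.12
endloop
endfacet
facet normal 0.718 -0.085 -0.691
outer loop
vertex -2.746 2.59 -3.993
vertex -2.233 2.587 -3.46
vertex -2.63 2.068 -3.808
endloop
endfacet
facet normal -0.866 -0.327 -0.379
outer loop
vertex -2.746 2.59 -3.993
vertex -2.63 2.068 -3.808
vertex -3.627 2.753 -2.12
endloop
endfacet
facet normal 0.719 -0.087 -0.690
outer loop
vertex -2.63 2.068 -3.808
vertex -2.233 2.587 -3.46
vertex -2.282 1.849 -3.418
endloop
endfacet
facet normal -0.546 -0.837 0.017
outer loop
vertex -2.63 2.068 -3.808
vertex -2.282 1.849 -3.418
vertex -3.627 2.753 -2.12
endloop
endfacet
facet normal 0.718 -0.087 -0.691
outer loop
vertex -2.282 1.849 -3.418
vertex -2.233 2.587 -3.46
vertex -1.905 2.063 -3.053
endloop
endfacet
facet normal -0.045 -0.841 0.539
outer loop
vertex -2.282 1.849 -3.418
vertex -1.905 2.063 -3.053
vertex -3.627 2.753 -2.12
endloop
endfacet

endsolid


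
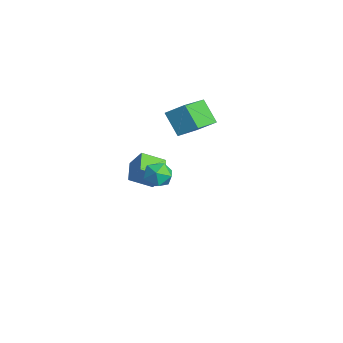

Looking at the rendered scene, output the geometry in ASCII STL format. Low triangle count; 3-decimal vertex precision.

solid 
facet normal -0.631 -0.221 0.744
outer loop
vertex -1.863 -0.838 2.764
vertex -2.95 0.466 2.23
vertex -2.432 -1.604 2.053
endloop
endfacet
facet normal 0.611 -0.732 0.300
outer loop
vertex -1.53 -1.286 0.99
vertex -1.863 -0.838 2.764
vertex -2.432 -1.604 2.053
endloop
endfacet
facet normal -0.631 -0.221 0.743
outer loop
vertex -2.432 -1.604 2.053
vertex -2.95 0.466 2.23
vertex -3.519 -0.299 1.519
endloop
endfacet
facet normal -0.478 -0.643 -0.598
outer loop
vertex -3.519 -0.299 1.519
vertex -1.53 -1.286 0.99
vertex -2.432 -1.604 2.053
endloop
endfacet
facet normal 0.478 0.643 0.598
outer loop
vertex -1.863 -0.838 2.764
vertex -2.048 0.784 1.167
vertex -2.95 0.466 2.23
endloop
endfacet
facet normal 0.611 -0.733 0.300
outer loop
vertex -0.961 -0.521 1.701
vertex -1.863 -0.838 2.764
vertex -1.53 -1.286 0.99
endloop
endfacet
facet normal 0.478 0.643 0.598
outer loop
vertex -0.961 -0.521 1.701
vertex -2.048 0.784 1.167
vertex -1.863 -0.838 2.764
endloop
endfacet
facet normal -0.611 0.733 -0.299
outer loop
vertex -2.95 0.466 2.23
vertex -2.048 0.784 1.167
vertex -3.519 -0.299 1.519
endloop
endfacet
facet normal -0.478 -0.643 -0.598
outer loop
vertex -2.617 0.018 0.456
vertex -1.53 -1.286 0.99
vertex -3.519 -0.299 1.519
endloop
endfacet
facet normal -0.611 0.732 -0.300
outer loop
vertex -3.519 -0.299 1.519
vertex -2.048 0.784 1.167
vertex -2.617 0.018 0.456
endloop
endfacet
facet normal 0.631 0.222 -0.743
outer loop
vertex -2.617 0.018 0.456
vertex -0.961 -0.521 1.701
vertex -1.53 -1.286 0.99
endloop
endfacet
facet normal 0.631 0.221 -0.744
outer loop
vertex -2.048 0.784 1.167
vertex -0.961 -0.521 1.701
vertex -2.617 0.018 0.456
endloop
endfacet
facet normal -0.756 0.644 -0.117
outer loop
vertex 2.391 -3.482 1.278
vertex 2.229 -3.54 2.005
vertex 2.709 -3.019 1.769
endloop
endfacet
facet normal -0.233 0.778 -0.583
outer loop
vertex 2.391 -3.482 1.278
vertex 2.709 -3.019 1.769
vertex 3.115 -3.312 1.216
endloop
endfacet
facet normal -0.128 0.190 -0.973
outer loop
vertex 2.391 -3.482 1.278
vertex 3.115 -3.312 1.216
vertex 2.886 -4.015 1.109
endloop
endfacet
facet normal -0.588 -0.309 -0.748
outer loop
vertex 2.391 -3.482 1.278
vertex 2.886 -4.015 1.109
vertex 2.339 -4.155 1.597
endloop
endfacet
facet normal -0.975 -0.029 -0.220
outer loop
vertex 2.391 -3.482 1.278
vertex 2.339 -4.155 1.597
vertex 2.229 -3.54 2.005
endloop
endfacet
facet normal 0.364 0.907 -0.213
outer loop
vertex 3.115 -3.312 1.216
vertex 2.709 -3.019 1.769
vertex 3.401 -3.265 1.903
endloop
endfacet
facet normal -0.483 0.689 0.540
outer loop
vertex 2.709 -3.019 1.769
vertex 2.229 -3.54 2.005
vertex 2.854 -3.405 2.391
endloop
endfacet
facet normal -0.837 -0.399 0.376
outer loop
vertex 2.229 -3.54 2.005
vertex 2.339 -4.155 1.597
vertex 2.625 -4.108 2.284
endloop
endfacet
facet normal -0.210 -0.852 -0.480
outer loop
vertex 2.339 -4.155 1.597
vertex 2.886 -4.015 1.109
vertex 3.031 -4.401 1.731
endloop
endfacet
facet normal 0.532 -0.045 -0.846
outer loop
vertex 2.886 -4.015 1.109
vertex 3.115 -3.312 1.216
vertex 3.511 -3.88 1.495
endloop
endfacet
facet normal 0.588 0.309 0.748
outer loop
vertex 3.349 -3.938 2.222
vertex 3.401 -3.265 1.903
vertex 2.854 -3.405 2.391
endloop
endfacet
facet normal 0.128 -0.190 0.973
outer loop
vertex 3.349 -3.938 2.222
vertex 2.854 -3.405 2.391
vertex 2.625 -4.108 2.284
endloop
endfacet
facet normal 0.233 -0.778 0.583
outer loop
vertex 3.349 -3.938 2.222
vertex 2.625 -4.108 2.284
vertex 3.031 -4.401 1.731
endloop
endfacet
facet normal 0.756 -0.644 0.117
outer loop
vertex 3.349 -3.938 2.222
vertex 3.031 -4.401 1.731
vertex 3.511 -3.88 1.495
endloop
endfacet
facet normal 0.975 0.029 0.220
outer loop
vertex 3.349 -3.938 2.222
vertex 3.511 -3.88 1.495
vertex 3.401 -3.265 1.903
endloop
endfacet
facet normal 0.210 0.852 0.480
outer loop
vertex 2.854 -3.405 2.391
vertex 3.401 -3.265 1.903
vertex 2.709 -3.019 1.769
endloop
endfacet
facet normal -0.532 0.045 0.846
outer loop
vertex 2.625 -4.108 2.284
vertex 2.854 -3.405 2.391
vertex 2.229 -3.54 2.005
endloop
endfacet
facet normal -0.364 -0.907 0.213
outer loop
vertex 3.031 -4.401 1.731
vertex 2.625 -4.108 2.284
vertex 2.339 -4.155 1.597
endloop
endfacet
facet normal 0.483 -0.689 -0.540
outer loop
vertex 3.511 -3.88 1.495
vertex 3.031 -4.401 1.731
vertex 2.886 -4.015 1.109
endloop
endfacet
facet normal 0.837 0.399 -0.376
outer loop
vertex 3.401 -3.265 1.903
vertex 3.511 -3.88 1.495
vertex 3.115 -3.312 1.216
endloop
endfacet
facet normal -0.437 -0.367 -0.821
outer loop
vertex -2.95 -3.22 -2.489
vertex -4.011 -2.81 -2.108
vertex -2.736 -2.095 -3.105
endloop
endfacet
facet normal 0.884 -0.342 -0.318
outer loop
vertex -2.229 -1.67 -2.152
vertex -2.95 -3.22 -2.489
vertex -2.736 -2.095 -3.105
endloop
endfacet
facet normal -0.437 -0.367 -0.821
outer loop
vertex -2.736 -2.095 -3.105
vertex -4.011 -2.81 -2.108
vertex -3.797 -1.685 -2.724
endloop
endfacet
facet normal 0.164 0.865 -0.473
outer loop
vertex -3.797 -1.685 -2.724
vertex -2.229 -1.67 -2.152
vertex -2.736 -2.095 -3.105
endloop
endfacet
facet normal -0.164 -0.865 0.473
outer loop
vertex -2.95 -3.22 -2.489
vertex -3.504 -2.385 -1.155
vertex -4.011 -2.81 -2.108
endloop
endfacet
facet normal 0.884 -0.342 -0.318
outer loop
vertex -2.443 -2.795 -1.536
vertex -2.95 -3.22 -2.489
vertex -2.229 -1.67 -2.152
endloop
endfacet
facet normal -0.164 -0.865 0.473
outer loop
vertex -2.443 -2.795 -1.536
vertex -3.504 -2.385 -1.155
vertex -2.95 -3.22 -2.489
endloop
endfacet
facet normal -0.884 0.342 0.318
outer loop
vertex -4.011 -2.81 -2.108
vertex -3.504 -2.385 -1.155
vertex -3.797 -1.685 -2.724
endloop
endfacet
facet normal 0.164 0.865 -0.473
outer loop
vertex -3.29 -1.26 -1.771
vertex -2.229 -1.67 -2.152
vertex -3.797 -1.685 -2.724
endloop
endfacet
facet normal -0.884 0.342 0.318
outer loop
vertex -3.797 -1.685 -2.724
vertex -3.504 -2.385 -1.155
vertex -3.29 -1.26 -1.771
endloop
endfacet
facet normal 0.437 0.367 0.821
outer loop
vertex -3.29 -1.26 -1.771
vertex -2.443 -2.795 -1.536
vertex -2.229 -1.67 -2.152
endloop
endfacet
facet normal 0.437 0.367 0.821
outer loop
vertex -3.504 -2.385 -1.155
vertex -2.443 -2.795 -1.536
vertex -3.29 -1.26 -1.771
endloop
endfacet

endsolid


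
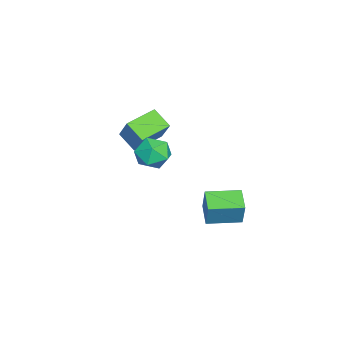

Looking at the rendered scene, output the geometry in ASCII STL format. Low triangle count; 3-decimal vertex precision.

solid 
facet normal -0.906 -0.287 0.312
outer loop
vertex -0.867 -0.486 -2.759
vertex -1.356 1.005 -2.807
vertex -1.238 -0.647 -3.984
endloop
endfacet
facet normal 0.312 -0.950 0.030
outer loop
vertex -0.224 -0.325 -4.333
vertex -0.867 -0.486 -2.759
vertex -1.238 -0.647 -3.984
endloop
endfacet
facet normal -0.906 -0.287 0.312
outer loop
vertex -1.238 -0.647 -3.984
vertex -1.356 1.005 -2.807
vertex -1.727 0.844 -4.032
endloop
endfacet
facet normal -0.287 -0.125 -0.950
outer loop
vertex -1.727 0.844 -4.032
vertex -0.224 -0.325 -4.333
vertex -1.238 -0.647 -3.984
endloop
endfacet
facet normal 0.287 0.125 0.950
outer loop
vertex -0.867 -0.486 -2.759
vertex -0.342 1.327 -3.156
vertex -1.356 1.005 -2.807
endloop
endfacet
facet normal 0.312 -0.950 0.030
outer loop
vertex 0.147 -0.164 -3.108
vertex -0.867 -0.486 -2.759
vertex -0.224 -0.325 -4.333
endloop
endfacet
facet normal 0.287 0.125 0.950
outer loop
vertex 0.147 -0.164 -3.108
vertex -0.342 1.327 -3.156
vertex -0.867 -0.486 -2.759
endloop
endfacet
facet normal -0.312 0.950 -0.030
outer loop
vertex -1.356 1.005 -2.807
vertex -0.342 1.327 -3.156
vertex -1.727 0.844 -4.032
endloop
endfacet
facet normal -0.287 -0.125 -0.950
outer loop
vertex -0.713 1.166 -4.381
vertex -0.224 -0.325 -4.333
vertex -1.727 0.844 -4.032
endloop
endfacet
facet normal -0.312 0.950 -0.030
outer loop
vertex -1.727 0.844 -4.032
vertex -0.342 1.327 -3.156
vertex -0.713 1.166 -4.381
endloop
endfacet
facet normal 0.906 0.287 -0.312
outer loop
vertex -0.713 1.166 -4.381
vertex 0.147 -0.164 -3.108
vertex -0.224 -0.325 -4.333
endloop
endfacet
facet normal 0.906 0.287 -0.312
outer loop
vertex -0.342 1.327 -3.156
vertex 0.147 -0.164 -3.108
vertex -0.713 1.166 -4.381
endloop
endfacet
facet normal -0.488 -0.333 -0.807
outer loop
vertex -2.748 -4.586 -0.914
vertex -3.884 -3.618 -0.627
vertex -2.247 -3.815 -1.535
endloop
endfacet
facet normal 0.747 -0.637 -0.189
outer loop
vertex -1.496 -3.302 -0.293
vertex -2.748 -4.586 -0.914
vertex -2.247 -3.815 -1.535
endloop
endfacet
facet normal -0.488 -0.334 -0.807
outer loop
vertex -2.247 -3.815 -1.535
vertex -3.884 -3.618 -0.627
vertex -3.383 -2.846 -1.249
endloop
endfacet
facet normal 0.452 0.695 -0.560
outer loop
vertex -3.383 -2.846 -1.249
vertex -1.496 -3.302 -0.293
vertex -2.247 -3.815 -1.535
endloop
endfacet
facet normal -0.451 -0.695 0.560
outer loop
vertex -2.748 -4.586 -0.914
vertex -3.133 -3.105 0.615
vertex -3.884 -3.618 -0.627
endloop
endfacet
facet normal 0.747 -0.637 -0.189
outer loop
vertex -1.997 -4.074 0.329
vertex -2.748 -4.586 -0.914
vertex -1.496 -3.302 -0.293
endloop
endfacet
facet normal -0.452 -0.695 0.559
outer loop
vertex -1.997 -4.074 0.329
vertex -3.133 -3.105 0.615
vertex -2.748 -4.586 -0.914
endloop
endfacet
facet normal -0.747 0.637 0.189
outer loop
vertex -3.884 -3.618 -0.627
vertex -3.133 -3.105 0.615
vertex -3.383 -2.846 -1.249
endloop
endfacet
facet normal 0.451 0.695 -0.559
outer loop
vertex -2.632 -2.334 -0.006
vertex -1.496 -3.302 -0.293
vertex -3.383 -2.846 -1.249
endloop
endfacet
facet normal -0.747 0.637 0.189
outer loop
vertex -3.383 -2.846 -1.249
vertex -3.133 -3.105 0.615
vertex -2.632 -2.334 -0.006
endloop
endfacet
facet normal 0.488 0.333 0.807
outer loop
vertex -2.632 -2.334 -0.006
vertex -1.997 -4.074 0.329
vertex -1.496 -3.302 -0.293
endloop
endfacet
facet normal 0.487 0.333 0.807
outer loop
vertex -3.133 -3.105 0.615
vertex -1.997 -4.074 0.329
vertex -2.632 -2.334 -0.006
endloop
endfacet
facet normal -0.712 0.654 0.257
outer loop
vertex 1.938 -1.37 1.408
vertex 1.521 -1.992 1.835
vertex 2.11 -1.51 2.241
endloop
endfacet
facet normal -0.082 0.980 0.182
outer loop
vertex 1.938 -1.37 1.408
vertex 2.11 -1.51 2.241
vertex 2.753 -1.354 1.688
endloop
endfacet
facet normal 0.149 0.863 -0.483
outer loop
vertex 1.938 -1.37 1.408
vertex 2.753 -1.354 1.688
vertex 2.561 -1.739 0.941
endloop
endfacet
facet normal -0.338 0.464 -0.818
outer loop
vertex 1.938 -1.37 1.408
vertex 2.561 -1.739 0.941
vertex 1.8 -2.133 1.032
endloop
endfacet
facet normal -0.870 0.335 -0.361
outer loop
vertex 1.938 -1.37 1.408
vertex 1.8 -2.133 1.032
vertex 1.521 -1.992 1.835
endloop
endfacet
facet normal 0.381 0.674 0.633
outer loop
vertex 2.753 -1.354 1.688
vertex 2.11 -1.51 2.241
vertex 2.84 -1.967 2.288
endloop
endfacet
facet normal -0.640 0.146 0.755
outer loop
vertex 2.11 -1.51 2.241
vertex 1.521 -1.992 1.835
vertex 2.079 -2.361 2.379
endloop
endfacet
facet normal -0.896 -0.369 -0.247
outer loop
vertex 1.521 -1.992 1.835
vertex 1.8 -2.133 1.032
vertex 1.887 -2.746 1.632
endloop
endfacet
facet normal -0.036 -0.159 -0.987
outer loop
vertex 1.8 -2.133 1.032
vertex 2.561 -1.739 0.941
vertex 2.53 -2.59 1.079
endloop
endfacet
facet normal 0.753 0.485 -0.444
outer loop
vertex 2.561 -1.739 0.941
vertex 2.753 -1.354 1.688
vertex 3.119 -2.108 1.485
endloop
endfacet
facet normal 0.338 -0.464 0.818
outer loop
vertex 2.702 -2.73 1.912
vertex 2.84 -1.967 2.288
vertex 2.079 -2.361 2.379
endloop
endfacet
facet normal -0.149 -0.863 0.483
outer loop
vertex 2.702 -2.73 1.912
vertex 2.079 -2.361 2.379
vertex 1.887 -2.746 1.632
endloop
endfacet
facet normal 0.082 -0.980 -0.182
outer loop
vertex 2.702 -2.73 1.912
vertex 1.887 -2.746 1.632
vertex 2.53 -2.59 1.079
endloop
endfacet
facet normal 0.712 -0.654 -0.257
outer loop
vertex 2.702 -2.73 1.912
vertex 2.53 -2.59 1.079
vertex 3.119 -2.108 1.485
endloop
endfacet
facet normal 0.870 -0.335 0.361
outer loop
vertex 2.702 -2.73 1.912
vertex 3.119 -2.108 1.485
vertex 2.84 -1.967 2.288
endloop
endfacet
facet normal 0.036 0.159 0.987
outer loop
vertex 2.079 -2.361 2.379
vertex 2.84 -1.967 2.288
vertex 2.11 -1.51 2.241
endloop
endfacet
facet normal -0.753 -0.485 0.444
outer loop
vertex 1.887 -2.746 1.632
vertex 2.079 -2.361 2.379
vertex 1.521 -1.992 1.835
endloop
endfacet
facet normal -0.381 -0.674 -0.633
outer loop
vertex 2.53 -2.59 1.079
vertex 1.887 -2.746 1.632
vertex 1.8 -2.133 1.032
endloop
endfacet
facet normal 0.640 -0.146 -0.755
outer loop
vertex 3.119 -2.108 1.485
vertex 2.53 -2.59 1.079
vertex 2.561 -1.739 0.941
endloop
endfacet
facet normal 0.896 0.369 0.247
outer loop
vertex 2.84 -1.967 2.288
vertex 3.119 -2.108 1.485
vertex 2.753 -1.354 1.688
endloop
endfacet

endsolid


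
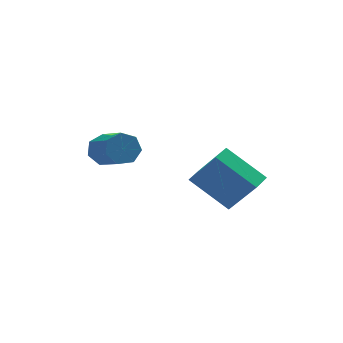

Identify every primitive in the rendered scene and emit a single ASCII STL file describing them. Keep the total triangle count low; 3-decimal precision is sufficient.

solid 
facet normal -0.595 -0.800 -0.080
outer loop
vertex 2.543 -2.144 -2.419
vertex 1.14 -1.226 -1.172
vertex 1.645 -1.314 -4.04
endloop
endfacet
facet normal 0.671 -0.439 -0.597
outer loop
vertex 2.18 -0.594 -3.968
vertex 2.543 -2.144 -2.419
vertex 1.645 -1.314 -4.04
endloop
endfacet
facet normal -0.594 -0.800 -0.080
outer loop
vertex 1.645 -1.314 -4.04
vertex 1.14 -1.226 -1.172
vertex 0.242 -0.397 -2.793
endloop
endfacet
facet normal -0.442 0.409 -0.798
outer loop
vertex 0.242 -0.397 -2.793
vertex 2.18 -0.594 -3.968
vertex 1.645 -1.314 -4.04
endloop
endfacet
facet normal 0.442 -0.409 0.798
outer loop
vertex 2.543 -2.144 -2.419
vertex 1.675 -0.506 -1.1
vertex 1.14 -1.226 -1.172
endloop
endfacet
facet normal 0.672 -0.439 -0.597
outer loop
vertex 3.078 -1.423 -2.347
vertex 2.543 -2.144 -2.419
vertex 2.18 -0.594 -3.968
endloop
endfacet
facet normal 0.443 -0.408 0.798
outer loop
vertex 3.078 -1.423 -2.347
vertex 1.675 -0.506 -1.1
vertex 2.543 -2.144 -2.419
endloop
endfacet
facet normal -0.672 0.439 0.597
outer loop
vertex 1.14 -1.226 -1.172
vertex 1.675 -0.506 -1.1
vertex 0.242 -0.397 -2.793
endloop
endfacet
facet normal -0.443 0.408 -0.798
outer loop
vertex 0.777 0.324 -2.721
vertex 2.18 -0.594 -3.968
vertex 0.242 -0.397 -2.793
endloop
endfacet
facet normal -0.672 0.439 0.597
outer loop
vertex 0.242 -0.397 -2.793
vertex 1.675 -0.506 -1.1
vertex 0.777 0.324 -2.721
endloop
endfacet
facet normal 0.595 0.800 0.080
outer loop
vertex 0.777 0.324 -2.721
vertex 3.078 -1.423 -2.347
vertex 2.18 -0.594 -3.968
endloop
endfacet
facet normal 0.594 0.800 0.080
outer loop
vertex 1.675 -0.506 -1.1
vertex 3.078 -1.423 -2.347
vertex 0.777 0.324 -2.721
endloop
endfacet
facet normal -0.283 0.838 -0.467
outer loop
vertex -2.302 1.859 -2.888
vertex -2.671 2.095 -2.242
vertex -1.932 2.225 -2.456
endloop
endfacet
facet normal 0.788 -0.076 -0.611
outer loop
vertex -2.302 1.859 -2.888
vertex -1.932 2.225 -2.456
vertex -1.781 0.309 -2.023
endloop
endfacet
facet normal 0.787 -0.076 -0.612
outer loop
vertex -1.781 0.309 -2.023
vertex -1.932 2.225 -2.456
vertex -1.41 0.675 -1.591
endloop
endfacet
facet normal 0.282 -0.838 0.467
outer loop
vertex -1.781 0.309 -2.023
vertex -1.41 0.675 -1.591
vertex -2.149 0.545 -1.378
endloop
endfacet
facet normal -0.283 0.838 -0.467
outer loop
vertex -1.932 2.225 -2.456
vertex -2.671 2.095 -2.242
vertex -2.118 2.493 -1.863
endloop
endfacet
facet normal 0.919 0.376 0.119
outer loop
vertex -1.932 2.225 -2.456
vertex -2.118 2.493 -1.863
vertex -1.41 0.675 -1.591
endloop
endfacet
facet normal 0.919 0.376 0.119
outer loop
vertex -1.41 0.675 -1.591
vertex -2.118 2.493 -1.863
vertex -1.596 0.943 -0.998
endloop
endfacet
facet normal 0.282 -0.838 0.467
outer loop
vertex -1.41 0.675 -1.591
vertex -1.596 0.943 -0.998
vertex -2.149 0.545 -1.378
endloop
endfacet
facet normal -0.282 0.837 -0.468
outer loop
vertex -2.118 2.493 -1.863
vertex -2.671 2.095 -2.242
vertex -2.72 2.462 -1.556
endloop
endfacet
facet normal 0.359 0.544 0.758
outer loop
vertex -2.118 2.493 -1.863
vertex -2.72 2.462 -1.556
vertex -1.596 0.943 -0.998
endloop
endfacet
facet normal 0.359 0.544 0.758
outer loop
vertex -1.596 0.943 -0.998
vertex -2.72 2.462 -1.556
vertex -2.198 0.912 -0.691
endloop
endfacet
facet normal 0.282 -0.838 0.468
outer loop
vertex -1.596 0.943 -0.998
vertex -2.198 0.912 -0.691
vertex -2.149 0.545 -1.378
endloop
endfacet
facet normal -0.282 0.837 -0.468
outer loop
vertex -2.72 2.462 -1.556
vertex -2.671 2.095 -2.242
vertex -3.286 2.154 -1.766
endloop
endfacet
facet normal -0.472 0.303 0.828
outer loop
vertex -2.72 2.462 -1.556
vertex -3.286 2.154 -1.766
vertex -2.198 0.912 -0.691
endloop
endfacet
facet normal -0.472 0.303 0.828
outer loop
vertex -2.198 0.912 -0.691
vertex -3.286 2.154 -1.766
vertex -2.764 0.604 -0.901
endloop
endfacet
facet normal 0.282 -0.838 0.468
outer loop
vertex -2.198 0.912 -0.691
vertex -2.764 0.604 -0.901
vertex -2.149 0.545 -1.378
endloop
endfacet
facet normal -0.282 0.838 -0.468
outer loop
vertex -3.286 2.154 -1.766
vertex -2.671 2.095 -2.242
vertex -3.388 1.802 -2.335
endloop
endfacet
facet normal -0.947 -0.167 0.273
outer loop
vertex -3.286 2.154 -1.766
vertex -3.388 1.802 -2.335
vertex -2.764 0.604 -0.901
endloop
endfacet
facet normal -0.947 -0.167 0.273
outer loop
vertex -2.764 0.604 -0.901
vertex -3.388 1.802 -2.335
vertex -2.866 0.252 -1.47
endloop
endfacet
facet normal 0.282 -0.838 0.468
outer loop
vertex -2.764 0.604 -0.901
vertex -2.866 0.252 -1.47
vertex -2.149 0.545 -1.378
endloop
endfacet
facet normal -0.282 0.838 -0.467
outer loop
vertex -3.388 1.802 -2.335
vertex -2.671 2.095 -2.242
vertex -2.95 1.671 -2.834
endloop
endfacet
facet normal -0.708 -0.511 -0.488
outer loop
vertex -3.388 1.802 -2.335
vertex -2.95 1.671 -2.834
vertex -2.866 0.252 -1.47
endloop
endfacet
facet normal -0.708 -0.511 -0.488
outer loop
vertex -2.866 0.252 -1.47
vertex -2.95 1.671 -2.834
vertex -2.428 0.121 -1.969
endloop
endfacet
facet normal 0.282 -0.838 0.468
outer loop
vertex -2.866 0.252 -1.47
vertex -2.428 0.121 -1.969
vertex -2.149 0.545 -1.378
endloop
endfacet
facet normal -0.282 0.838 -0.467
outer loop
vertex -2.95 1.671 -2.834
vertex -2.671 2.095 -2.242
vertex -2.302 1.859 -2.888
endloop
endfacet
facet normal 0.063 -0.470 -0.880
outer loop
vertex -2.95 1.671 -2.834
vertex -2.302 1.859 -2.888
vertex -2.428 0.121 -1.969
endloop
endfacet
facet normal 0.063 -0.470 -0.880
outer loop
vertex -2.428 0.121 -1.969
vertex -2.302 1.859 -2.888
vertex -1.781 0.309 -2.023
endloop
endfacet
facet normal 0.282 -0.838 0.468
outer loop
vertex -2.428 0.121 -1.969
vertex -1.781 0.309 -2.023
vertex -2.149 0.545 -1.378
endloop
endfacet

endsolid


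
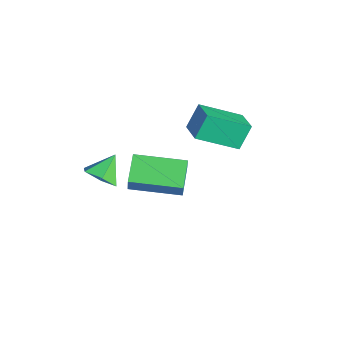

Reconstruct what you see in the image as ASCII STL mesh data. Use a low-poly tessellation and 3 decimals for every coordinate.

solid 
facet normal 0.378 -0.633 -0.676
outer loop
vertex -1.156 -3.399 -4.194
vertex -1.852 -3.898 -4.116
vertex -1.839 -3.267 -4.7
endloop
endfacet
facet normal 0.217 0.975 -0.038
outer loop
vertex -1.156 -3.399 -4.194
vertex -1.839 -3.267 -4.7
vertex -2.328 -3.102 -3.264
endloop
endfacet
facet normal 0.378 -0.633 -0.676
outer loop
vertex -1.839 -3.267 -4.7
vertex -1.852 -3.898 -4.116
vertex -2.535 -3.767 -4.621
endloop
endfacet
facet normal -0.580 0.763 -0.285
outer loop
vertex -1.839 -3.267 -4.7
vertex -2.535 -3.767 -4.621
vertex -2.328 -3.102 -3.264
endloop
endfacet
facet normal 0.379 -0.632 -0.676
outer loop
vertex -2.535 -3.767 -4.621
vertex -1.852 -3.898 -4.116
vertex -2.547 -4.398 -4.038
endloop
endfacet
facet normal -0.989 0.109 0.098
outer loop
vertex -2.535 -3.767 -4.621
vertex -2.547 -4.398 -4.038
vertex -2.328 -3.102 -3.264
endloop
endfacet
facet normal 0.379 -0.632 -0.676
outer loop
vertex -2.547 -4.398 -4.038
vertex -1.852 -3.898 -4.116
vertex -1.864 -4.53 -3.532
endloop
endfacet
facet normal -0.602 -0.332 0.726
outer loop
vertex -2.547 -4.398 -4.038
vertex -1.864 -4.53 -3.532
vertex -2.328 -3.102 -3.264
endloop
endfacet
facet normal 0.379 -0.632 -0.676
outer loop
vertex -1.864 -4.53 -3.532
vertex -1.852 -3.898 -4.116
vertex -1.169 -4.03 -3.61
endloop
endfacet
facet normal 0.195 -0.119 0.974
outer loop
vertex -1.864 -4.53 -3.532
vertex -1.169 -4.03 -3.61
vertex -2.328 -3.102 -3.264
endloop
endfacet
facet normal 0.378 -0.633 -0.676
outer loop
vertex -1.169 -4.03 -3.61
vertex -1.852 -3.898 -4.116
vertex -1.156 -3.399 -4.194
endloop
endfacet
facet normal 0.604 0.534 0.591
outer loop
vertex -1.169 -4.03 -3.61
vertex -1.156 -3.399 -4.194
vertex -2.328 -3.102 -3.264
endloop
endfacet
facet normal -0.851 0.398 0.342
outer loop
vertex 0.176 -3.024 -0.718
vertex 1.046 -1.031 -0.875
vertex -0.121 -2.959 -1.533
endloop
endfacet
facet normal -0.399 -0.914 0.072
outer loop
vertex 1.054 -3.509 -2.005
vertex 0.176 -3.024 -0.718
vertex -0.121 -2.959 -1.533
endloop
endfacet
facet normal -0.851 0.398 0.342
outer loop
vertex -0.121 -2.959 -1.533
vertex 1.046 -1.031 -0.875
vertex 0.749 -0.966 -1.69
endloop
endfacet
facet normal -0.341 0.075 -0.937
outer loop
vertex 0.749 -0.966 -1.69
vertex 1.054 -3.509 -2.005
vertex -0.121 -2.959 -1.533
endloop
endfacet
facet normal 0.341 -0.075 0.937
outer loop
vertex 0.176 -3.024 -0.718
vertex 2.221 -1.581 -1.347
vertex 1.046 -1.031 -0.875
endloop
endfacet
facet normal -0.399 -0.914 0.072
outer loop
vertex 1.351 -3.574 -1.19
vertex 0.176 -3.024 -0.718
vertex 1.054 -3.509 -2.005
endloop
endfacet
facet normal 0.341 -0.075 0.937
outer loop
vertex 1.351 -3.574 -1.19
vertex 2.221 -1.581 -1.347
vertex 0.176 -3.024 -0.718
endloop
endfacet
facet normal 0.399 0.914 -0.072
outer loop
vertex 1.046 -1.031 -0.875
vertex 2.221 -1.581 -1.347
vertex 0.749 -0.966 -1.69
endloop
endfacet
facet normal -0.341 0.075 -0.937
outer loop
vertex 1.924 -1.516 -2.162
vertex 1.054 -3.509 -2.005
vertex 0.749 -0.966 -1.69
endloop
endfacet
facet normal 0.399 0.914 -0.072
outer loop
vertex 0.749 -0.966 -1.69
vertex 2.221 -1.581 -1.347
vertex 1.924 -1.516 -2.162
endloop
endfacet
facet normal 0.851 -0.398 -0.342
outer loop
vertex 1.924 -1.516 -2.162
vertex 1.351 -3.574 -1.19
vertex 1.054 -3.509 -2.005
endloop
endfacet
facet normal 0.851 -0.398 -0.342
outer loop
vertex 2.221 -1.581 -1.347
vertex 1.351 -3.574 -1.19
vertex 1.924 -1.516 -2.162
endloop
endfacet
facet normal -0.955 -0.000 -0.298
outer loop
vertex -2.169 0.429 -0.697
vertex -1.862 2.236 -1.682
vertex -1.843 -0.196 -1.741
endloop
endfacet
facet normal -0.148 -0.868 0.474
outer loop
vertex -0.678 -0.196 -1.378
vertex -2.169 0.429 -0.697
vertex -1.843 -0.196 -1.741
endloop
endfacet
facet normal -0.955 -0.000 -0.298
outer loop
vertex -1.843 -0.196 -1.741
vertex -1.862 2.236 -1.682
vertex -1.536 1.611 -2.726
endloop
endfacet
facet normal 0.258 -0.496 -0.829
outer loop
vertex -1.536 1.611 -2.726
vertex -0.678 -0.196 -1.378
vertex -1.843 -0.196 -1.741
endloop
endfacet
facet normal -0.258 0.496 0.829
outer loop
vertex -2.169 0.429 -0.697
vertex -0.697 2.236 -1.319
vertex -1.862 2.236 -1.682
endloop
endfacet
facet normal -0.148 -0.868 0.474
outer loop
vertex -1.004 0.429 -0.334
vertex -2.169 0.429 -0.697
vertex -0.678 -0.196 -1.378
endloop
endfacet
facet normal -0.258 0.496 0.829
outer loop
vertex -1.004 0.429 -0.334
vertex -0.697 2.236 -1.319
vertex -2.169 0.429 -0.697
endloop
endfacet
facet normal 0.148 0.868 -0.474
outer loop
vertex -1.862 2.236 -1.682
vertex -0.697 2.236 -1.319
vertex -1.536 1.611 -2.726
endloop
endfacet
facet normal 0.258 -0.496 -0.829
outer loop
vertex -0.371 1.611 -2.363
vertex -0.678 -0.196 -1.378
vertex -1.536 1.611 -2.726
endloop
endfacet
facet normal 0.148 0.868 -0.474
outer loop
vertex -1.536 1.611 -2.726
vertex -0.697 2.236 -1.319
vertex -0.371 1.611 -2.363
endloop
endfacet
facet normal 0.955 0.000 0.298
outer loop
vertex -0.371 1.611 -2.363
vertex -1.004 0.429 -0.334
vertex -0.678 -0.196 -1.378
endloop
endfacet
facet normal 0.955 0.000 0.298
outer loop
vertex -0.697 2.236 -1.319
vertex -1.004 0.429 -0.334
vertex -0.371 1.611 -2.363
endloop
endfacet

endsolid
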